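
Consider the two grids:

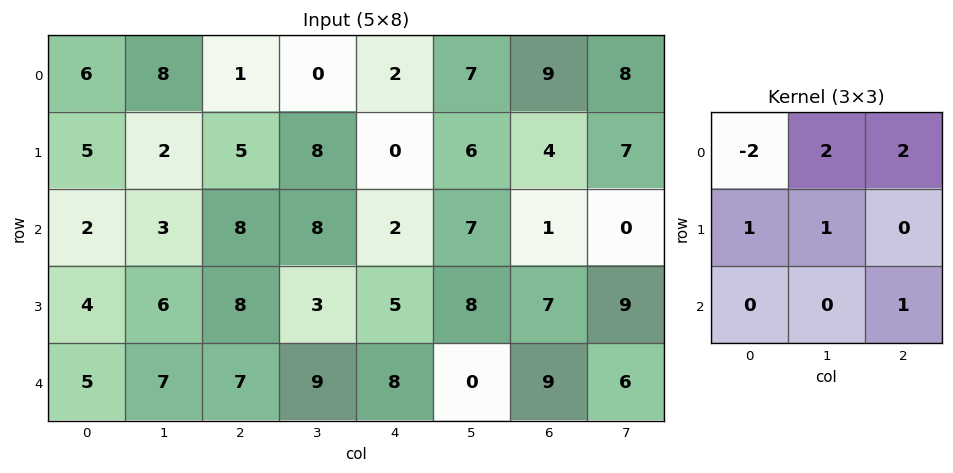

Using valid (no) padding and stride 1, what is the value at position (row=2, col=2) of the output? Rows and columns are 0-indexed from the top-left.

The receptive field on the input at this output position is [8 8 2 / 8 3 5 / 7 9 8]. Elementwise product with the kernel and sum: 8·-2 + 8·2 + 2·2 + 8·1 + 3·1 + 8·1.

23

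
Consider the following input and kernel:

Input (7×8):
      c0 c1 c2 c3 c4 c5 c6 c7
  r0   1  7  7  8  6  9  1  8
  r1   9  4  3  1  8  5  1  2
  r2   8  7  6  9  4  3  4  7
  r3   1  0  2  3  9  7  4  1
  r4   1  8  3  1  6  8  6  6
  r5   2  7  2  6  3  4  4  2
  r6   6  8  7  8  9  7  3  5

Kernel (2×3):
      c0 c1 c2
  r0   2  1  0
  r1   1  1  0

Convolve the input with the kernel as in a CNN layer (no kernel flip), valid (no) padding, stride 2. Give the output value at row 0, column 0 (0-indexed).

The receptive field on the input at this output position is [1 7 7 / 9 4 3]. Elementwise product with the kernel and sum: 1·2 + 7·1 + 9·1 + 4·1.

22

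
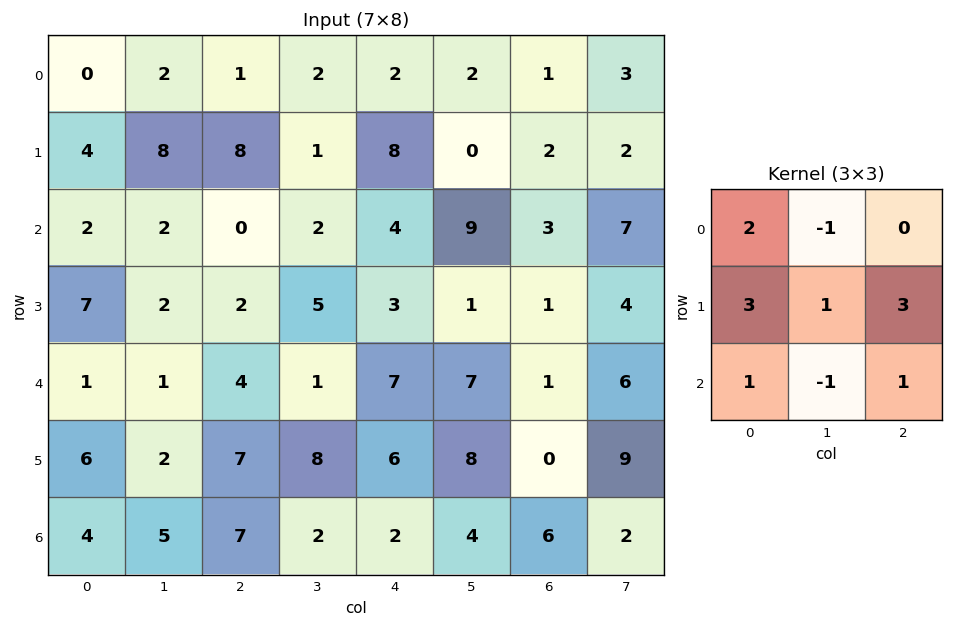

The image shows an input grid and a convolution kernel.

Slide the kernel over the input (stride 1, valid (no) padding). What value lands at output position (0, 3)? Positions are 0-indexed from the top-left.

20

The receptive field on the input at this output position is [2 2 2 / 1 8 0 / 2 4 9]. Elementwise product with the kernel and sum: 2·2 + 2·-1 + 1·3 + 8·1 + 0·3 + 2·1 + 4·-1 + 9·1.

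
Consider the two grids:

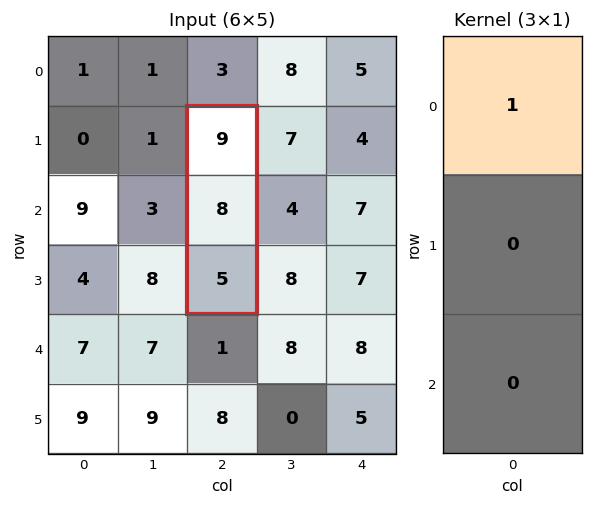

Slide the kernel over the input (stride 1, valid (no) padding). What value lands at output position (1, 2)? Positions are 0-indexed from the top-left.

The receptive field on the input at this output position is [9 / 8 / 5]. Elementwise product with the kernel and sum: 9·1.

9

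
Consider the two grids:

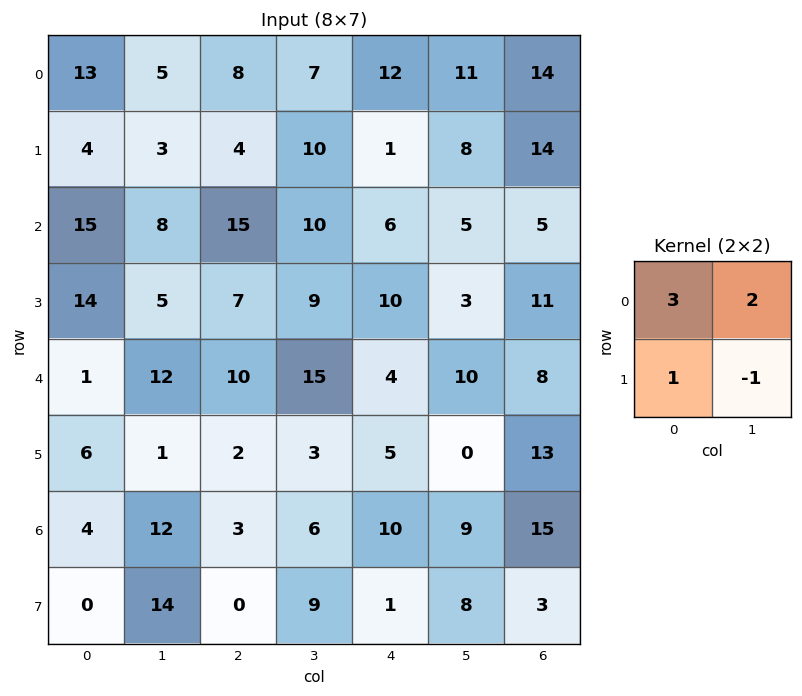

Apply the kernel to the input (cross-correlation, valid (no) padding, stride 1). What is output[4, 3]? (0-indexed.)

51

The receptive field on the input at this output position is [15 4 / 3 5]. Elementwise product with the kernel and sum: 15·3 + 4·2 + 3·1 + 5·-1.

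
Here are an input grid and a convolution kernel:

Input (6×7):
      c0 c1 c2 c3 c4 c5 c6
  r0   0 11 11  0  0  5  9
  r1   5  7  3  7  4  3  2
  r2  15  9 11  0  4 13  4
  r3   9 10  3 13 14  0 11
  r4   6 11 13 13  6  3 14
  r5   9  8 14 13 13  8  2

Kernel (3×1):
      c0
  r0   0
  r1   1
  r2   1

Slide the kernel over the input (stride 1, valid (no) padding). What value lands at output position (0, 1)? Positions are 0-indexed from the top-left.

16

The receptive field on the input at this output position is [11 / 7 / 9]. Elementwise product with the kernel and sum: 7·1 + 9·1.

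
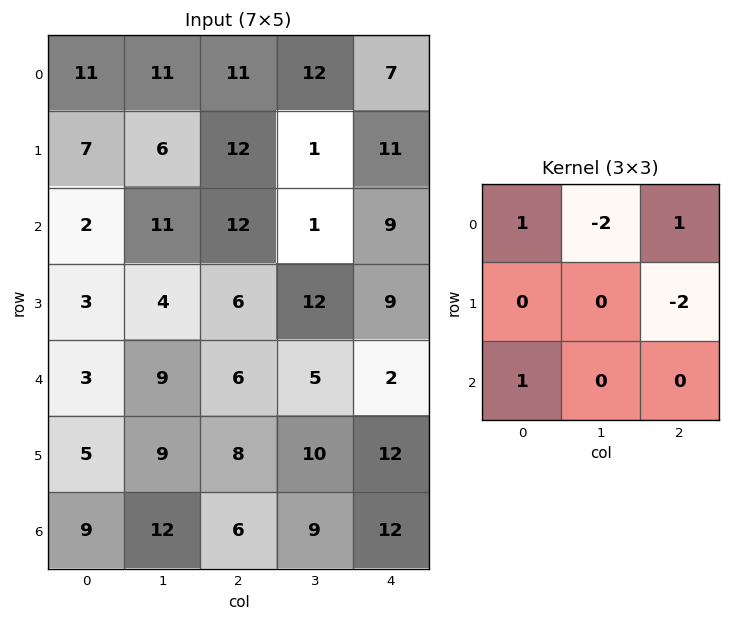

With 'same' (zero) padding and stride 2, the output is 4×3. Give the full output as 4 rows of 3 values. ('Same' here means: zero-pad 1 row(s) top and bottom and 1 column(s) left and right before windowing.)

Output[0,0]: The receptive field on the zero-padded input at this output position is [0 0 0 / 0 11 11 / 0 7 6]. Elementwise product with the kernel and sum: 0·1 + 0·-2 + 0·1 + 11·-2 + 0·1.

-22 -18 1
-30 -15 -9
-20 3 4
-25 -15 -14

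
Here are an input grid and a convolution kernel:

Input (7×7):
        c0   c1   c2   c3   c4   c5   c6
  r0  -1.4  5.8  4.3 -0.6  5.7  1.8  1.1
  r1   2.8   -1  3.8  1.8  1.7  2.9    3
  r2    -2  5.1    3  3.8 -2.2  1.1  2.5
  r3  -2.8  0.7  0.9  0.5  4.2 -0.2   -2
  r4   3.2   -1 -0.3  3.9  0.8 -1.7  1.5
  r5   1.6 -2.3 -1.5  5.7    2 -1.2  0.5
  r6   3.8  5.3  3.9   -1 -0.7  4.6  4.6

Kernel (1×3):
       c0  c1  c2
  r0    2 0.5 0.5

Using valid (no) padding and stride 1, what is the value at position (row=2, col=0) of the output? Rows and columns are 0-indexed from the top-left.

The receptive field on the input at this output position is [-2 5.1 3]. Elementwise product with the kernel and sum: -2·2 + 5.1·0.5 + 3·0.5.

0.05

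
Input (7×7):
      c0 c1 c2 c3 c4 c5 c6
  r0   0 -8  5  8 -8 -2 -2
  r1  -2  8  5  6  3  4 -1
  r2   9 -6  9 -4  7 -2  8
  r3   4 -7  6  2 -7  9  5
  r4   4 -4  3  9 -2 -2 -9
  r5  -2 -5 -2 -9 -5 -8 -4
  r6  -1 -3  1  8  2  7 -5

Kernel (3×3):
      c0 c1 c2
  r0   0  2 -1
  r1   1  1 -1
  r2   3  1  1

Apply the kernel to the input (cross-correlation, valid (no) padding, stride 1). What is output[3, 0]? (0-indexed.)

The receptive field on the input at this output position is [4 -7 6 / 4 -4 3 / -2 -5 -2]. Elementwise product with the kernel and sum: -7·2 + 6·-1 + 4·1 + -4·1 + 3·-1 + -2·3 + -5·1 + -2·1.

-36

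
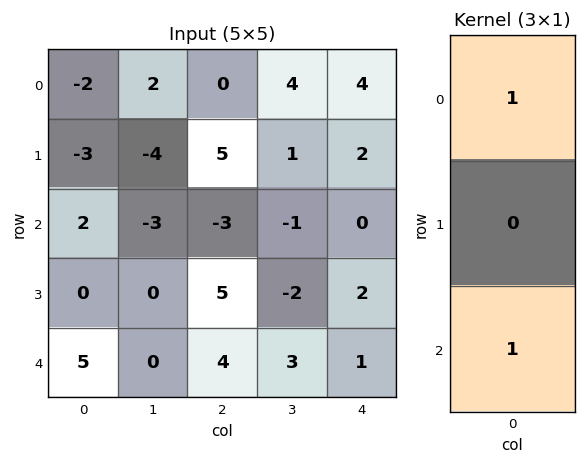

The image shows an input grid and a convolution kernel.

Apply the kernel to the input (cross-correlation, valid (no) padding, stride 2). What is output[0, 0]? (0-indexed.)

The receptive field on the input at this output position is [-2 / -3 / 2]. Elementwise product with the kernel and sum: -2·1 + 2·1.

0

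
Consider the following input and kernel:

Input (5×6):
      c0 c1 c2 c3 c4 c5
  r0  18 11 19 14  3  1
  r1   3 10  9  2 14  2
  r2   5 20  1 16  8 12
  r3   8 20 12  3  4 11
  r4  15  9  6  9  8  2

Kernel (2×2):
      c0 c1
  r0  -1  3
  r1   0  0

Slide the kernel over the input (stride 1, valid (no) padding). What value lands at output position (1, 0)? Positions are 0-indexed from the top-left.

27

The receptive field on the input at this output position is [3 10 / 5 20]. Elementwise product with the kernel and sum: 3·-1 + 10·3.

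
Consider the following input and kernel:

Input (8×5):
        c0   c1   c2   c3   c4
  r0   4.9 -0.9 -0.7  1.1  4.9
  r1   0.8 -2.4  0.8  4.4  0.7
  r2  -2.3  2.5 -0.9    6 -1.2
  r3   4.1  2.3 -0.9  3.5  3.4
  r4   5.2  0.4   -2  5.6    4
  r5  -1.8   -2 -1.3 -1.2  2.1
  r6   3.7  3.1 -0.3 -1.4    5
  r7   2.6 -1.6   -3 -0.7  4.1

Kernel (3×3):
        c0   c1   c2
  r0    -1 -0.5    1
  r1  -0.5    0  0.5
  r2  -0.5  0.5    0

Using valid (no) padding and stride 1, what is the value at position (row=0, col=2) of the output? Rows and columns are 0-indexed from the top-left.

8.45

The receptive field on the input at this output position is [-0.7 1.1 4.9 / 0.8 4.4 0.7 / -0.9 6 -1.2]. Elementwise product with the kernel and sum: -0.7·-1 + 1.1·-0.5 + 4.9·1 + 0.8·-0.5 + 0.7·0.5 + -0.9·-0.5 + 6·0.5.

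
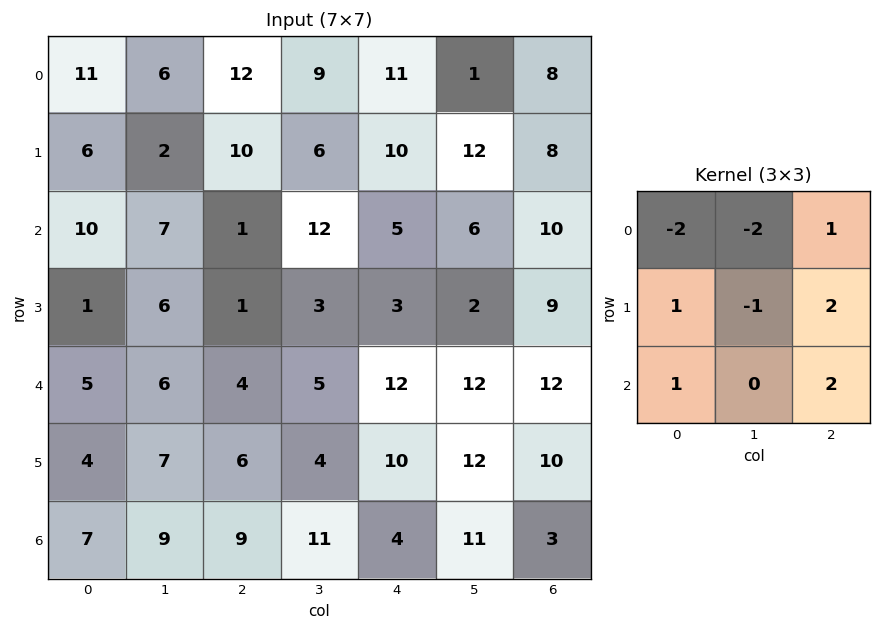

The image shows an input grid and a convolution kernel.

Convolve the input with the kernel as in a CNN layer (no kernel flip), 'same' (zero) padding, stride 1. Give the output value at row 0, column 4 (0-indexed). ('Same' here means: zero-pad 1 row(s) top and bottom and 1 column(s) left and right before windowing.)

The receptive field on the zero-padded input at this output position is [0 0 0 / 9 11 1 / 6 10 12]. Elementwise product with the kernel and sum: 0·-2 + 0·-2 + 0·1 + 9·1 + 11·-1 + 1·2 + 6·1 + 12·2.

30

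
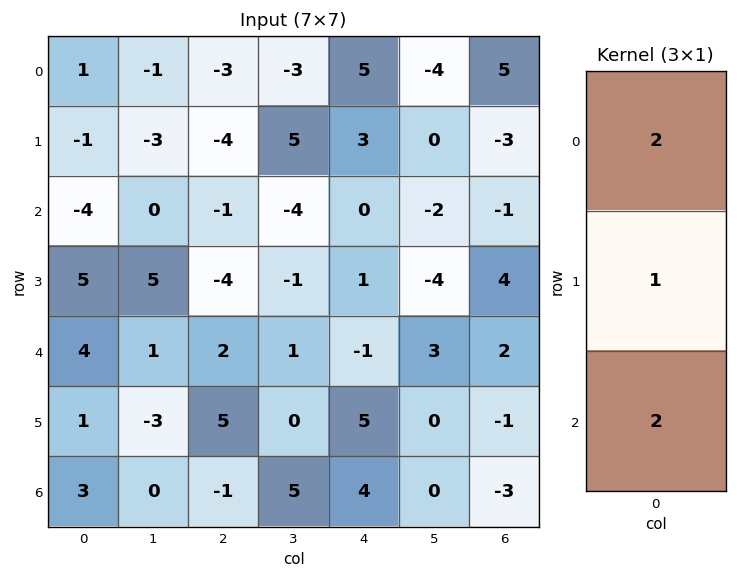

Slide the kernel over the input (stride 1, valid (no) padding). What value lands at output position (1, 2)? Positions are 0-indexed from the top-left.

-17

The receptive field on the input at this output position is [-4 / -1 / -4]. Elementwise product with the kernel and sum: -4·2 + -1·1 + -4·2.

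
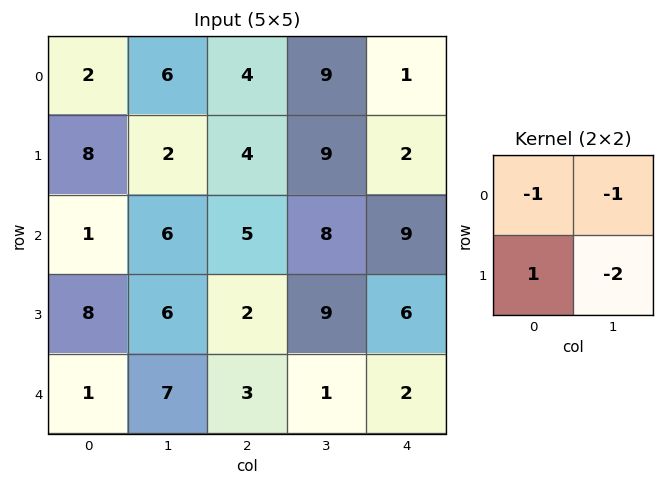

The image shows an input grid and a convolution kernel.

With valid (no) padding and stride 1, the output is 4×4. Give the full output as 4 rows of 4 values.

-4 -16 -27 -5
-21 -10 -24 -21
-11 -9 -29 -20
-27 -7 -10 -18

Output[0,0]: The receptive field on the input at this output position is [2 6 / 8 2]. Elementwise product with the kernel and sum: 2·-1 + 6·-1 + 8·1 + 2·-2.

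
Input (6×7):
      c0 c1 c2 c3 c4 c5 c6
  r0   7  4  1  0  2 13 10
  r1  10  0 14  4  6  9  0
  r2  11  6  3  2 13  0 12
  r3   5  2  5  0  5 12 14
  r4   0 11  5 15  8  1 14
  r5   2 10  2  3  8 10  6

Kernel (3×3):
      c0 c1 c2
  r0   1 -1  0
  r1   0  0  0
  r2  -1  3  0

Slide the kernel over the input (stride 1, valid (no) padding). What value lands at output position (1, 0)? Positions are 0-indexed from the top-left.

11

The receptive field on the input at this output position is [10 0 14 / 11 6 3 / 5 2 5]. Elementwise product with the kernel and sum: 10·1 + 0·-1 + 5·-1 + 2·3.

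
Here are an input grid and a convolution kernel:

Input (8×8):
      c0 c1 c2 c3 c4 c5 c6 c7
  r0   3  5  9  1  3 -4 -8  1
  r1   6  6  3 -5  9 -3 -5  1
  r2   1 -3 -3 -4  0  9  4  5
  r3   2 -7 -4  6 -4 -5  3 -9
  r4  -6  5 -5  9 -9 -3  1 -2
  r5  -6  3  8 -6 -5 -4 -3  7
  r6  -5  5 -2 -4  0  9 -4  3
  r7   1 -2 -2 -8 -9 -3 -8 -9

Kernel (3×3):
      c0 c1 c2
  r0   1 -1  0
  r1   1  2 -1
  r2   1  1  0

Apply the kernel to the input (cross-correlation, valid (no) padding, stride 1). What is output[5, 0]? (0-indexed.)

-3

The receptive field on the input at this output position is [-6 3 8 / -5 5 -2 / 1 -2 -2]. Elementwise product with the kernel and sum: -6·1 + 3·-1 + -5·1 + 5·2 + -2·-1 + 1·1 + -2·1.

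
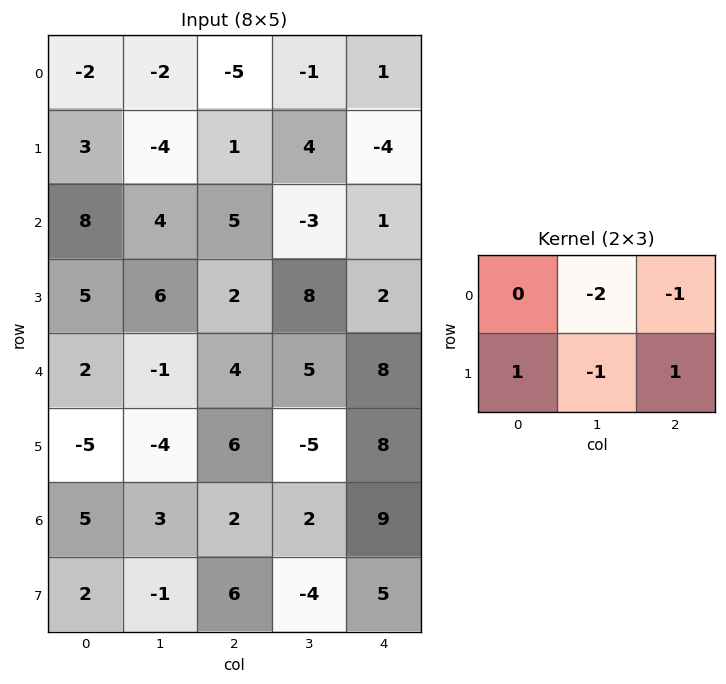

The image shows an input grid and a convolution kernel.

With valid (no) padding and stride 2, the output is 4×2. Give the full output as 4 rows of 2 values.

17 -6
-12 1
3 1
1 2

Output[0,0]: The receptive field on the input at this output position is [-2 -2 -5 / 3 -4 1]. Elementwise product with the kernel and sum: -2·-2 + -5·-1 + 3·1 + -4·-1 + 1·1.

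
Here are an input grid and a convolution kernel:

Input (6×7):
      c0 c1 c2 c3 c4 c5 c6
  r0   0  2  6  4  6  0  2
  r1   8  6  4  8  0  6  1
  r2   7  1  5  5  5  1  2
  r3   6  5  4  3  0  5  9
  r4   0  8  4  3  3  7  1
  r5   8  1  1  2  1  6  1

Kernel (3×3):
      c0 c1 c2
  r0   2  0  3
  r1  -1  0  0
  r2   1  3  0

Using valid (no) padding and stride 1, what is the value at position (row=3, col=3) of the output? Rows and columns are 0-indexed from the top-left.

The receptive field on the input at this output position is [3 0 5 / 3 3 7 / 2 1 6]. Elementwise product with the kernel and sum: 3·2 + 5·3 + 3·-1 + 2·1 + 1·3.

23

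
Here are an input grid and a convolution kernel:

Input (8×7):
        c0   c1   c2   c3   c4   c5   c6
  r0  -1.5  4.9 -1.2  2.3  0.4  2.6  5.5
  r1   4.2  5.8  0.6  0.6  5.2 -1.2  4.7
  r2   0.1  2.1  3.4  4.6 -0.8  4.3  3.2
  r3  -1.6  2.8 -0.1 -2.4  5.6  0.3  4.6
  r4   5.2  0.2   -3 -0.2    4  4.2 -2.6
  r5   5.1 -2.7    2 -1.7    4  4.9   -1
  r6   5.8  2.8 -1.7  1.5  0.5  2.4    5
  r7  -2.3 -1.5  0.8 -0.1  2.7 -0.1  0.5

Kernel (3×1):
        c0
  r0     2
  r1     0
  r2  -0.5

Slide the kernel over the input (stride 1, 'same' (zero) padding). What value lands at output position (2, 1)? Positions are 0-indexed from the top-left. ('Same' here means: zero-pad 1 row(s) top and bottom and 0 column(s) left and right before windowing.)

The receptive field on the zero-padded input at this output position is [5.8 / 2.1 / 2.8]. Elementwise product with the kernel and sum: 5.8·2 + 2.8·-0.5.

10.2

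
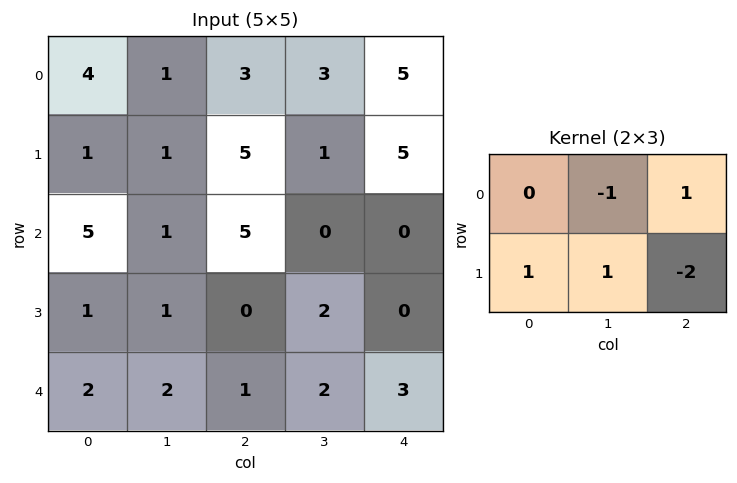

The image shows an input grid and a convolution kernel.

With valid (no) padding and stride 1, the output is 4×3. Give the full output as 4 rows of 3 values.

Output[0,0]: The receptive field on the input at this output position is [4 1 3 / 1 1 5]. Elementwise product with the kernel and sum: 1·-1 + 3·1 + 1·1 + 1·1 + 5·-2.

-6 4 -2
0 2 9
6 -8 2
1 1 -5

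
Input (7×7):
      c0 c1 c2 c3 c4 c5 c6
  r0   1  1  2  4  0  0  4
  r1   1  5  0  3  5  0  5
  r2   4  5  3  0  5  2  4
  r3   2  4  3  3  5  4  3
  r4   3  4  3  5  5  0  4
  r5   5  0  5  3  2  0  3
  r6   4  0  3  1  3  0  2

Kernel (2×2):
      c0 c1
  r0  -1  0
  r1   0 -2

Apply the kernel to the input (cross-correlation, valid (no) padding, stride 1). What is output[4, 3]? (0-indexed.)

-9

The receptive field on the input at this output position is [5 5 / 3 2]. Elementwise product with the kernel and sum: 5·-1 + 2·-2.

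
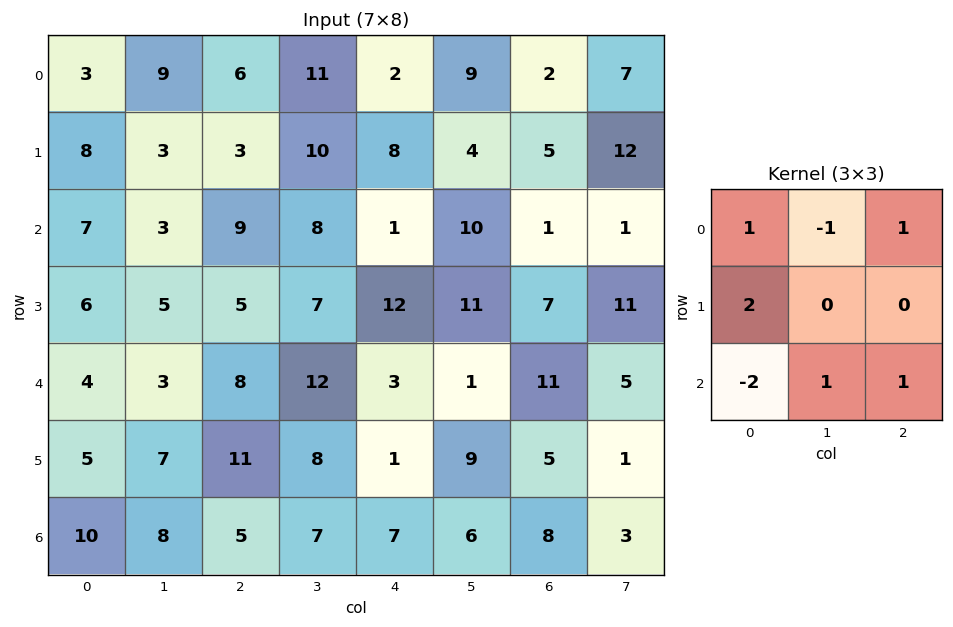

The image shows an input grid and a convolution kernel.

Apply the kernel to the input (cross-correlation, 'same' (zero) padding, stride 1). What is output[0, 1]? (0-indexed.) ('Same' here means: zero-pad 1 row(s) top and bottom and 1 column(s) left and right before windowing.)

The receptive field on the zero-padded input at this output position is [0 0 0 / 3 9 6 / 8 3 3]. Elementwise product with the kernel and sum: 0·1 + 0·-1 + 0·1 + 3·2 + 8·-2 + 3·1 + 3·1.

-4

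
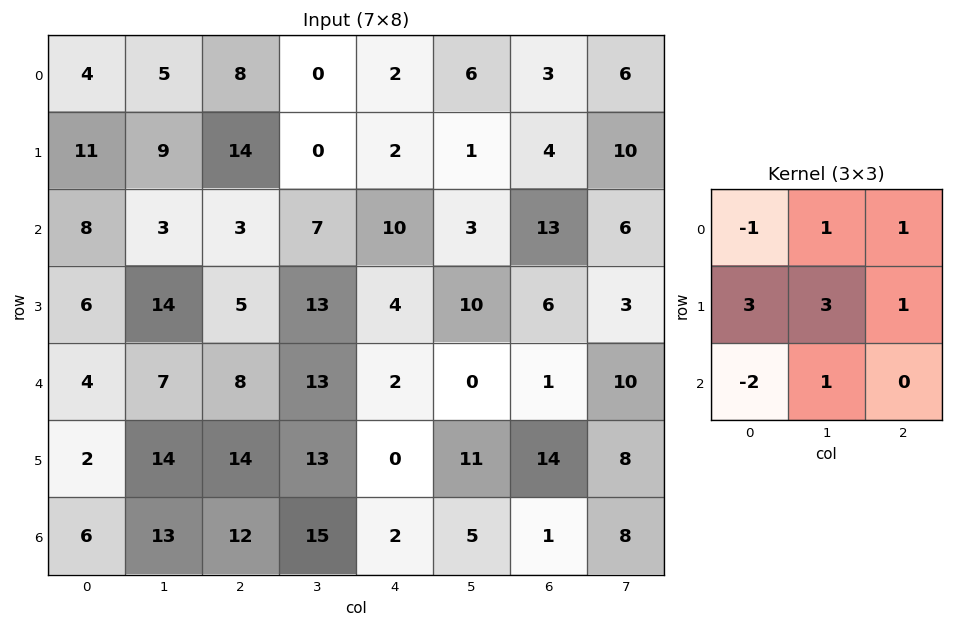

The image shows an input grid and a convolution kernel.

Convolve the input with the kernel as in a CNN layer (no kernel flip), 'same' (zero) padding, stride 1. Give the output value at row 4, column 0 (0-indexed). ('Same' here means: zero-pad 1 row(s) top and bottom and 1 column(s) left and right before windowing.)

41

The receptive field on the zero-padded input at this output position is [0 6 14 / 0 4 7 / 0 2 14]. Elementwise product with the kernel and sum: 0·-1 + 6·1 + 14·1 + 0·3 + 4·3 + 7·1 + 0·-2 + 2·1.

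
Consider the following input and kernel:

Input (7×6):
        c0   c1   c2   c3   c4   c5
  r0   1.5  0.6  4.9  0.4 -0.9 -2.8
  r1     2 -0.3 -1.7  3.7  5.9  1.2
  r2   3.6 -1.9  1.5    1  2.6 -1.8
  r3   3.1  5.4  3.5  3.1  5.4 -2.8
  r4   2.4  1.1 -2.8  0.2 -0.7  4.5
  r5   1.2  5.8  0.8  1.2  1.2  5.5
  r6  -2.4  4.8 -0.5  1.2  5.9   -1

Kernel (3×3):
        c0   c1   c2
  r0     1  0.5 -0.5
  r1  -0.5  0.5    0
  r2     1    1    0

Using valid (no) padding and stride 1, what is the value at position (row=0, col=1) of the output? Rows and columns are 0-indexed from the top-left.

The receptive field on the input at this output position is [0.6 4.9 0.4 / -0.3 -1.7 3.7 / -1.9 1.5 1]. Elementwise product with the kernel and sum: 0.6·1 + 4.9·0.5 + 0.4·-0.5 + -0.3·-0.5 + -1.7·0.5 + -1.9·1 + 1.5·1.

1.75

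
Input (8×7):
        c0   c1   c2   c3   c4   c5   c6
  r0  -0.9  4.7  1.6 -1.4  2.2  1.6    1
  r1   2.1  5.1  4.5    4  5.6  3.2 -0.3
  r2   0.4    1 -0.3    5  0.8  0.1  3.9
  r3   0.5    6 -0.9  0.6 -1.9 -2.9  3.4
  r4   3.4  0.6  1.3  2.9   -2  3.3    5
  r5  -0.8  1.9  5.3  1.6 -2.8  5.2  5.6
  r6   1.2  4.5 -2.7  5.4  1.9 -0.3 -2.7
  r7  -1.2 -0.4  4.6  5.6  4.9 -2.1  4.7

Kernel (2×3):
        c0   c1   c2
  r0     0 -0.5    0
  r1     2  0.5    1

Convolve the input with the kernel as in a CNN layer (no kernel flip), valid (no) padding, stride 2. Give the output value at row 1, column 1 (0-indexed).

The receptive field on the input at this output position is [-0.3 5 0.8 / -0.9 0.6 -1.9]. Elementwise product with the kernel and sum: 5·-0.5 + -0.9·2 + 0.6·0.5 + -1.9·1.

-5.9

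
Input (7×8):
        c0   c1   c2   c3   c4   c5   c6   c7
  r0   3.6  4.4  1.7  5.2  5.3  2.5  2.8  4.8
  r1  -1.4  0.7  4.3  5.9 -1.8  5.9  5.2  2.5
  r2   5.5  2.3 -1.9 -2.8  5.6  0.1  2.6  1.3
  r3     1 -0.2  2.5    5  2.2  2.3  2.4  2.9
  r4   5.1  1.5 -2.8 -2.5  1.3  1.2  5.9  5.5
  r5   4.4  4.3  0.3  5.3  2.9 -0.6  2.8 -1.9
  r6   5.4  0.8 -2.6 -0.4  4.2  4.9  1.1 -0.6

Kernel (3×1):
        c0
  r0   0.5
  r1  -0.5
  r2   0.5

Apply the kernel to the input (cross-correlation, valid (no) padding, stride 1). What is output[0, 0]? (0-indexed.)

The receptive field on the input at this output position is [3.6 / -1.4 / 5.5]. Elementwise product with the kernel and sum: 3.6·0.5 + -1.4·-0.5 + 5.5·0.5.

5.25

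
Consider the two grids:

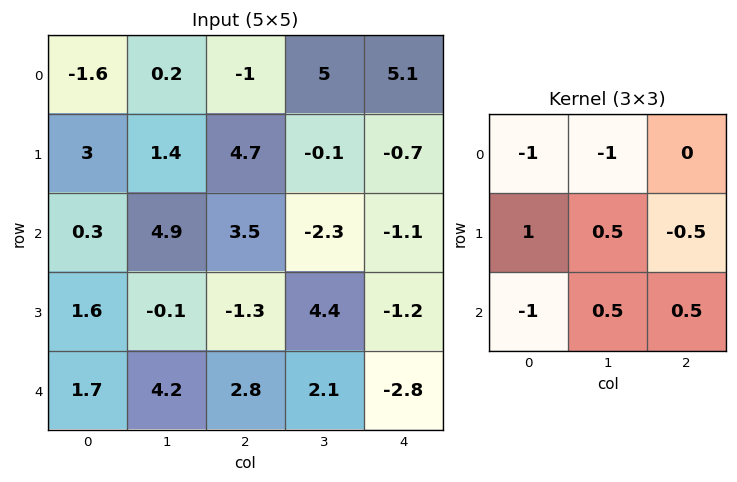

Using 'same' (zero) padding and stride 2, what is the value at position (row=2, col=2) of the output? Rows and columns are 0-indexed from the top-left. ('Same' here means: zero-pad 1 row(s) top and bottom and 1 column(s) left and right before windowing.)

-2.5

The receptive field on the zero-padded input at this output position is [4.4 -1.2 0 / 2.1 -2.8 0 / 0 0 0]. Elementwise product with the kernel and sum: 4.4·-1 + -1.2·-1 + 2.1·1 + -2.8·0.5 + 0·-0.5 + 0·-1 + 0·0.5 + 0·0.5.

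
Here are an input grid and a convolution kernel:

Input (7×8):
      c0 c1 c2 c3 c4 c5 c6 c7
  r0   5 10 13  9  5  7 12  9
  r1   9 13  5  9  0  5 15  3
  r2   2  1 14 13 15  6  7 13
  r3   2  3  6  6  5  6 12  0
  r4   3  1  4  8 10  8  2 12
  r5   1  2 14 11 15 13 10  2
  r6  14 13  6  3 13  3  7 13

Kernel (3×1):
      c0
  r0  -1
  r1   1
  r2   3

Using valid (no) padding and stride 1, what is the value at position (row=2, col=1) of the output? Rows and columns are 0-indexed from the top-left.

5

The receptive field on the input at this output position is [1 / 3 / 1]. Elementwise product with the kernel and sum: 1·-1 + 3·1 + 1·3.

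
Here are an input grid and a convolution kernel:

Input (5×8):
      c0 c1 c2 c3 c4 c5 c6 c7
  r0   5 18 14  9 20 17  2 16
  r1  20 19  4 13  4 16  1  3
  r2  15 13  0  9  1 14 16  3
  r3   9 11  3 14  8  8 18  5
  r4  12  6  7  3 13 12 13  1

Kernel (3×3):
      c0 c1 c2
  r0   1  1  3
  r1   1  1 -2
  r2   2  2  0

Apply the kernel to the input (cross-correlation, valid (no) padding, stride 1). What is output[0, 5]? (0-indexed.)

The receptive field on the input at this output position is [17 2 16 / 16 1 3 / 14 16 3]. Elementwise product with the kernel and sum: 17·1 + 2·1 + 16·3 + 16·1 + 1·1 + 3·-2 + 14·2 + 16·2.

138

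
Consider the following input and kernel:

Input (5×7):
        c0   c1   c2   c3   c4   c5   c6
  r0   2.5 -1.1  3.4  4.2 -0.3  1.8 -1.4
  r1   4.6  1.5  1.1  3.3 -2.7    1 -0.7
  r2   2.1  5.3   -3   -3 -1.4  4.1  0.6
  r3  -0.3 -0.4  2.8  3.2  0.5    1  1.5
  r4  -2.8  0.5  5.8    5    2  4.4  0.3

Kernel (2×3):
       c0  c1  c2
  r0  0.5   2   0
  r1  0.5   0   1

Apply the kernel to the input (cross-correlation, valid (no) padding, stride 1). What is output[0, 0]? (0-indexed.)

2.45

The receptive field on the input at this output position is [2.5 -1.1 3.4 / 4.6 1.5 1.1]. Elementwise product with the kernel and sum: 2.5·0.5 + -1.1·2 + 4.6·0.5 + 1.1·1.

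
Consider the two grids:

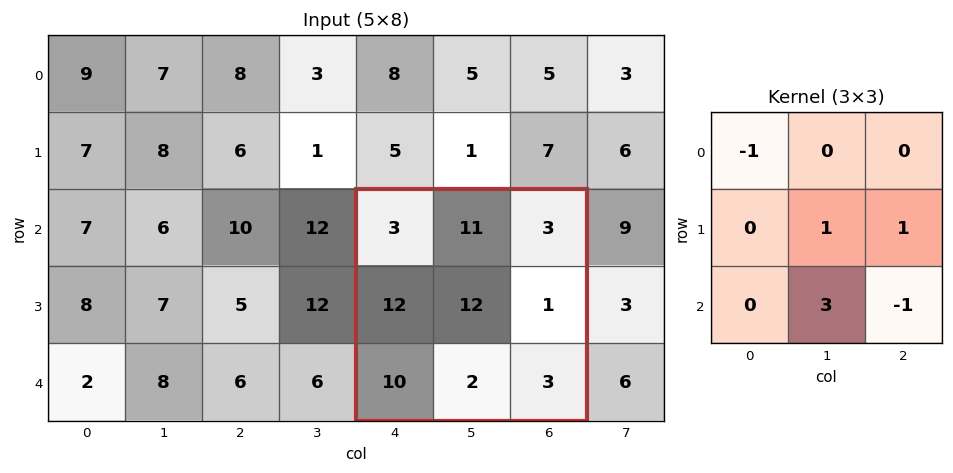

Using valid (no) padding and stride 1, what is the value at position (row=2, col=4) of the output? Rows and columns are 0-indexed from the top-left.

13

The receptive field on the input at this output position is [3 11 3 / 12 12 1 / 10 2 3]. Elementwise product with the kernel and sum: 3·-1 + 12·1 + 1·1 + 2·3 + 3·-1.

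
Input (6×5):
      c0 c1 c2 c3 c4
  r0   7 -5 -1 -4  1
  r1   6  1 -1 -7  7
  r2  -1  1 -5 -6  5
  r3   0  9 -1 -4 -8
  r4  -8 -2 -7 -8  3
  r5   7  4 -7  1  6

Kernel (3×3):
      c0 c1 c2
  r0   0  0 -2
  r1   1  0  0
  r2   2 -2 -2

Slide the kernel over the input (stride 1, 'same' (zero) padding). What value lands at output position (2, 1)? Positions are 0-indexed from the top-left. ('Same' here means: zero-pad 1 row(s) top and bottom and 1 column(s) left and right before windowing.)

The receptive field on the zero-padded input at this output position is [6 1 -1 / -1 1 -5 / 0 9 -1]. Elementwise product with the kernel and sum: -1·-2 + -1·1 + 0·2 + 9·-2 + -1·-2.

-15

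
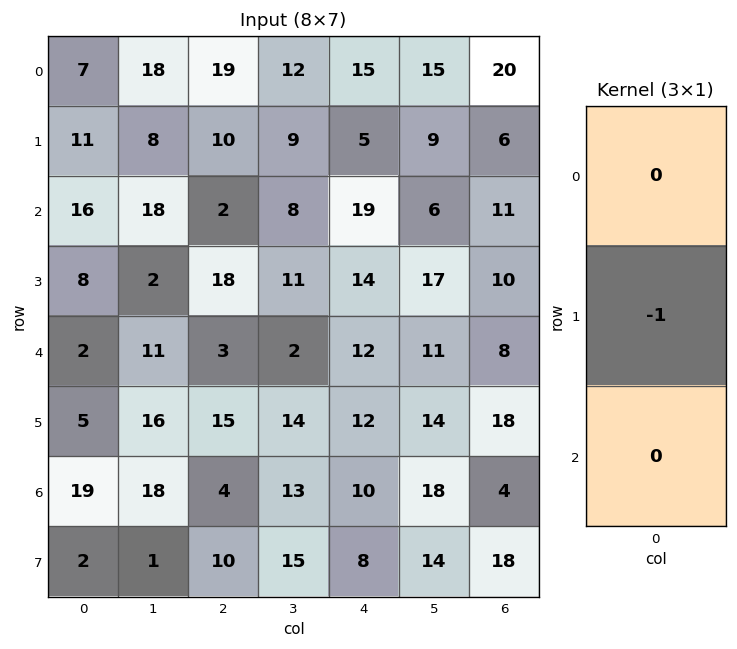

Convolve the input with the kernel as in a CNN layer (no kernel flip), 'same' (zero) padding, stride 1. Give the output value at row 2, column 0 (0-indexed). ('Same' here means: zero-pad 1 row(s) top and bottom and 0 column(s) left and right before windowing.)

The receptive field on the zero-padded input at this output position is [11 / 16 / 8]. Elementwise product with the kernel and sum: 16·-1.

-16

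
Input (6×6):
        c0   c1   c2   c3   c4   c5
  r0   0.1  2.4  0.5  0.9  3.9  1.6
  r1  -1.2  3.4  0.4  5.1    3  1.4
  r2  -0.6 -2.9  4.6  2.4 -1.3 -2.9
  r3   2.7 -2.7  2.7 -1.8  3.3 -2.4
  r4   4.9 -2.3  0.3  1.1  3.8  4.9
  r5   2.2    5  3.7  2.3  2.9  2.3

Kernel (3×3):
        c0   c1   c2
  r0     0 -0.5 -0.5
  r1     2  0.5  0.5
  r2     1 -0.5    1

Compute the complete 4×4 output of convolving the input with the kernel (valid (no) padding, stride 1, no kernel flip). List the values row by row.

Output[0,0]: The receptive field on the input at this output position is [0.1 2.4 0.5 / -1.2 3.4 0.4 / -0.6 -2.9 4.6]. Elementwise product with the kernel and sum: 2.4·-0.5 + 0.5·-0.5 + -1.2·2 + 3.4·0.5 + 0.4·0.5 + -0.6·1 + -2.9·-0.5 + 4.6·1.
Output[0,1]: The receptive field on the input at this output position is [2.4 0.5 0.9 / 3.4 0.4 5.1 / -2.9 4.6 2.4]. Elementwise product with the kernel and sum: 0.5·-0.5 + 0.9·-0.5 + 3.4·2 + 0.4·0.5 + 5.1·0.5 + -2.9·1 + 4.6·-0.5 + 2.4·1.

3.5 6.05 4.55 9.8
4.5 -10.9 12.6 -5.35
10.9 -9.8 9.15 3.05
12.2 1.1 7.75 9.25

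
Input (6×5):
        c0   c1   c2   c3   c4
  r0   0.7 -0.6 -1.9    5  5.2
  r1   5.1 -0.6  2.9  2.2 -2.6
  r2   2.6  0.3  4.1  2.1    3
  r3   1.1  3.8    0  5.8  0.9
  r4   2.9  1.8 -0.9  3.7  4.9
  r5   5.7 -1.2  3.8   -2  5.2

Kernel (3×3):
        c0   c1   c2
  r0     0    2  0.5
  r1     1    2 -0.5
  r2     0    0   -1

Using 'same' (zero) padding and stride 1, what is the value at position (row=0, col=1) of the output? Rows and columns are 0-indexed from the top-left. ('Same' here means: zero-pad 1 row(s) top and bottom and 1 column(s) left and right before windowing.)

-2.45

The receptive field on the zero-padded input at this output position is [0 0 0 / 0.7 -0.6 -1.9 / 5.1 -0.6 2.9]. Elementwise product with the kernel and sum: 0·2 + 0·0.5 + 0.7·1 + -0.6·2 + -1.9·-0.5 + 2.9·-1.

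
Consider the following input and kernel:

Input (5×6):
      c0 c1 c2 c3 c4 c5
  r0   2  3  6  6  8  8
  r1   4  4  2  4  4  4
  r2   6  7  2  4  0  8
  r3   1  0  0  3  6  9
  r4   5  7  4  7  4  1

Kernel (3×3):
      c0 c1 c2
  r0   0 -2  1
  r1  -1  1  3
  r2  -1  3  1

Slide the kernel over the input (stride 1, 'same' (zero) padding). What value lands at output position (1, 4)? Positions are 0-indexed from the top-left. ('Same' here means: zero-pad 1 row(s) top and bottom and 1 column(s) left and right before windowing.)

8

The receptive field on the zero-padded input at this output position is [6 8 8 / 4 4 4 / 4 0 8]. Elementwise product with the kernel and sum: 8·-2 + 8·1 + 4·-1 + 4·1 + 4·3 + 4·-1 + 0·3 + 8·1.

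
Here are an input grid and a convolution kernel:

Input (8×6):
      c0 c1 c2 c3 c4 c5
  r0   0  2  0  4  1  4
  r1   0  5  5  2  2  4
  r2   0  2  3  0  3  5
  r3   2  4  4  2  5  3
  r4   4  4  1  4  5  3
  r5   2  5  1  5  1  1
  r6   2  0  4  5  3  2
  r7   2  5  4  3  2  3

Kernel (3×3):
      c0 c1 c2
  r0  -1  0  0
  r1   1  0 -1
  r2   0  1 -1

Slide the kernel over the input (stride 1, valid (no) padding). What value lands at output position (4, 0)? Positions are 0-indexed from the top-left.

The receptive field on the input at this output position is [4 4 1 / 2 5 1 / 2 0 4]. Elementwise product with the kernel and sum: 4·-1 + 2·1 + 1·-1 + 0·1 + 4·-1.

-7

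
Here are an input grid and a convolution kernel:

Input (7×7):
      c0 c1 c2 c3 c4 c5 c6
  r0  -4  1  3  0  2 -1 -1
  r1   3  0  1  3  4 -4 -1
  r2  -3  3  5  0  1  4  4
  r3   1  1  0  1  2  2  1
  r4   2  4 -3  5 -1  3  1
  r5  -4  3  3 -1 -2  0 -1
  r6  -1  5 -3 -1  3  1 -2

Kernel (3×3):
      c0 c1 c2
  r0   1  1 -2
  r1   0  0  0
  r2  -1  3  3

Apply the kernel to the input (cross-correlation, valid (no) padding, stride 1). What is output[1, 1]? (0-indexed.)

-3

The receptive field on the input at this output position is [0 1 3 / 3 5 0 / 1 0 1]. Elementwise product with the kernel and sum: 0·1 + 1·1 + 3·-2 + 1·-1 + 0·3 + 1·3.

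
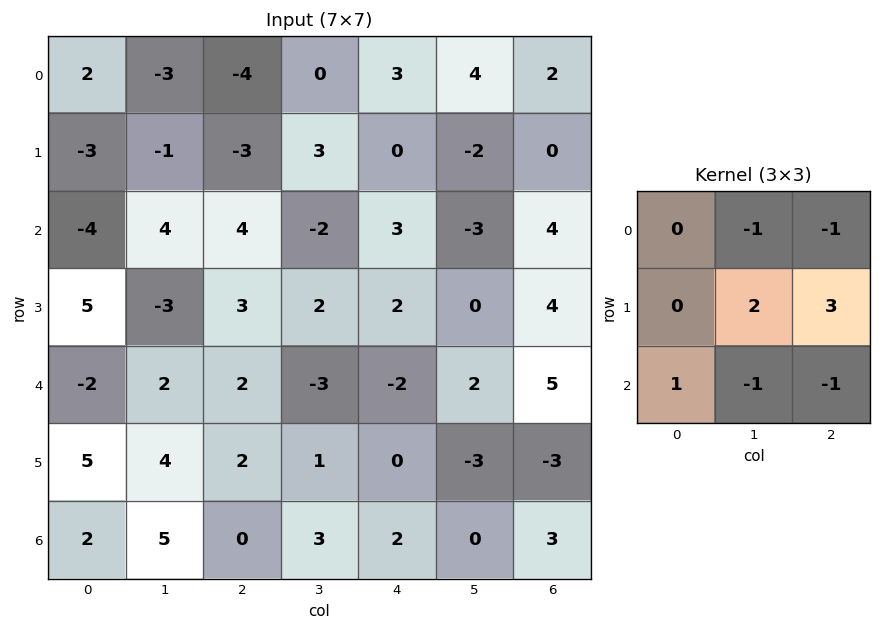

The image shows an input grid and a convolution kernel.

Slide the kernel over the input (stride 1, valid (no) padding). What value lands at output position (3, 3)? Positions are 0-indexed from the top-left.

4

The receptive field on the input at this output position is [2 2 0 / -3 -2 2 / 1 0 -3]. Elementwise product with the kernel and sum: 2·-1 + 0·-1 + -2·2 + 2·3 + 1·1 + 0·-1 + -3·-1.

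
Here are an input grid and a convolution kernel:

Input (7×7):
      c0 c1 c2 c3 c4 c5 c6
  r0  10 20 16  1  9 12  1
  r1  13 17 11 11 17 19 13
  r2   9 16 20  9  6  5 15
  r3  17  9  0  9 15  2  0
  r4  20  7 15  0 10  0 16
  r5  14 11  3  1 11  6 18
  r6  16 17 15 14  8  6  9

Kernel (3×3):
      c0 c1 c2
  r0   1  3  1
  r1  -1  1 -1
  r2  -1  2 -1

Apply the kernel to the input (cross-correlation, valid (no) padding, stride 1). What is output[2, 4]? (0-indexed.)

-3

The receptive field on the input at this output position is [6 5 15 / 15 2 0 / 10 0 16]. Elementwise product with the kernel and sum: 6·1 + 5·3 + 15·1 + 15·-1 + 2·1 + 0·-1 + 10·-1 + 0·2 + 16·-1.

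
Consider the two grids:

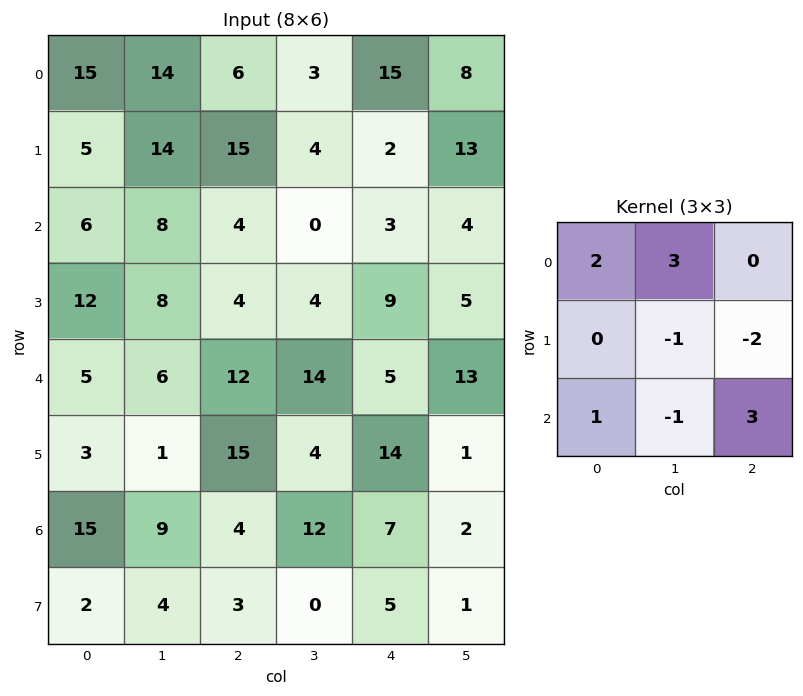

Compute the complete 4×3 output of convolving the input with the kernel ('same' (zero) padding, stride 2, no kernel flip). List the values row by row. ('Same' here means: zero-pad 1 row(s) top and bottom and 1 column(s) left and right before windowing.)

Output[0,0]: The receptive field on the zero-padded input at this output position is [0 0 0 / 0 15 14 / 0 5 14]. Elementwise product with the kernel and sum: 0·2 + 0·3 + 15·-1 + 14·-2 + 0·1 + 5·-1 + 14·3.

-6 -1 10
5 85 13
19 -14 -3
-14 20 37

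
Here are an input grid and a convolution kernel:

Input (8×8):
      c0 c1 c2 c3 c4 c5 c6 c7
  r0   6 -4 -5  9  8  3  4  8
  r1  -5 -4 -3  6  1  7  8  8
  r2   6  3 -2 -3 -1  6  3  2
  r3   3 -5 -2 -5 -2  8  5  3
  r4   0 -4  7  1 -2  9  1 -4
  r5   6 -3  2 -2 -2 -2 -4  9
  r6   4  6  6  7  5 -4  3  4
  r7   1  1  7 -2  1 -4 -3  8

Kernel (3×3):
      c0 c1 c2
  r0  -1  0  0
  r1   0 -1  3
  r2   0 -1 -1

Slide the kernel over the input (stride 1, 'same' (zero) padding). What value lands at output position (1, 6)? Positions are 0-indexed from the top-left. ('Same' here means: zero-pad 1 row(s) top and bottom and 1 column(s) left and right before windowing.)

8

The receptive field on the zero-padded input at this output position is [3 4 8 / 7 8 8 / 6 3 2]. Elementwise product with the kernel and sum: 3·-1 + 8·-1 + 8·3 + 3·-1 + 2·-1.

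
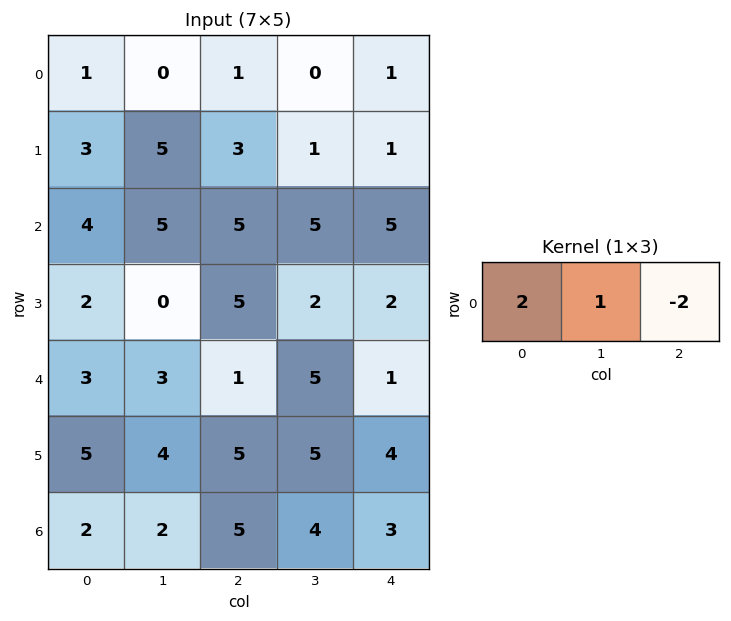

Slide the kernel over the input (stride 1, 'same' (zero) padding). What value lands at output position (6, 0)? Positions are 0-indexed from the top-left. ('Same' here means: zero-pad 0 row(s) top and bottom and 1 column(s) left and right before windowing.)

The receptive field on the zero-padded input at this output position is [0 2 2]. Elementwise product with the kernel and sum: 0·2 + 2·1 + 2·-2.

-2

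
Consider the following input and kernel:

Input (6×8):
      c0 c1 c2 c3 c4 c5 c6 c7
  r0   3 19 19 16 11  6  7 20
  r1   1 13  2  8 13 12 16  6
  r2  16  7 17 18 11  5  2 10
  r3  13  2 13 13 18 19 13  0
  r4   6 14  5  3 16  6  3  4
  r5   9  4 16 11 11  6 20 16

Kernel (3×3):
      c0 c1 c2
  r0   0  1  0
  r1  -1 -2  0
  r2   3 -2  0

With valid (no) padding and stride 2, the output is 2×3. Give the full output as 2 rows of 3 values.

26 13 -8
-20 -12 -15

Output[0,0]: The receptive field on the input at this output position is [3 19 19 / 1 13 2 / 16 7 17]. Elementwise product with the kernel and sum: 19·1 + 1·-1 + 13·-2 + 16·3 + 7·-2.
Output[0,1]: The receptive field on the input at this output position is [19 16 11 / 2 8 13 / 17 18 11]. Elementwise product with the kernel and sum: 16·1 + 2·-1 + 8·-2 + 17·3 + 18·-2.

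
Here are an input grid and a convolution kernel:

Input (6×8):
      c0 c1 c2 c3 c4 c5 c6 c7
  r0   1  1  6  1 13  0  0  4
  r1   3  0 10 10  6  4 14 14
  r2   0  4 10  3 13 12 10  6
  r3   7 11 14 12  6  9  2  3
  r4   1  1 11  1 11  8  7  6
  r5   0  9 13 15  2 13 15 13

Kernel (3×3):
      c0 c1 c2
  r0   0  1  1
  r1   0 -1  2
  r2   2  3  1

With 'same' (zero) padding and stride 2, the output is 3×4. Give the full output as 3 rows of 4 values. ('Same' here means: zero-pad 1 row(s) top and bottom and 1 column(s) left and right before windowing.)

Output[0,0]: The receptive field on the zero-padded input at this output position is [0 0 0 / 0 1 1 / 0 3 0]. Elementwise product with the kernel and sum: 0·1 + 0·1 + 1·-1 + 1·2 + 0·2 + 3·3 + 0·1.
Output[0,1]: The receptive field on the zero-padded input at this output position is [0 0 0 / 1 6 1 / 0 10 10]. Elementwise product with the kernel and sum: 0·1 + 0·1 + 6·-1 + 1·2 + 0·2 + 10·3 + 10·1.

10 36 29 72
43 92 72 57
28 89 69 94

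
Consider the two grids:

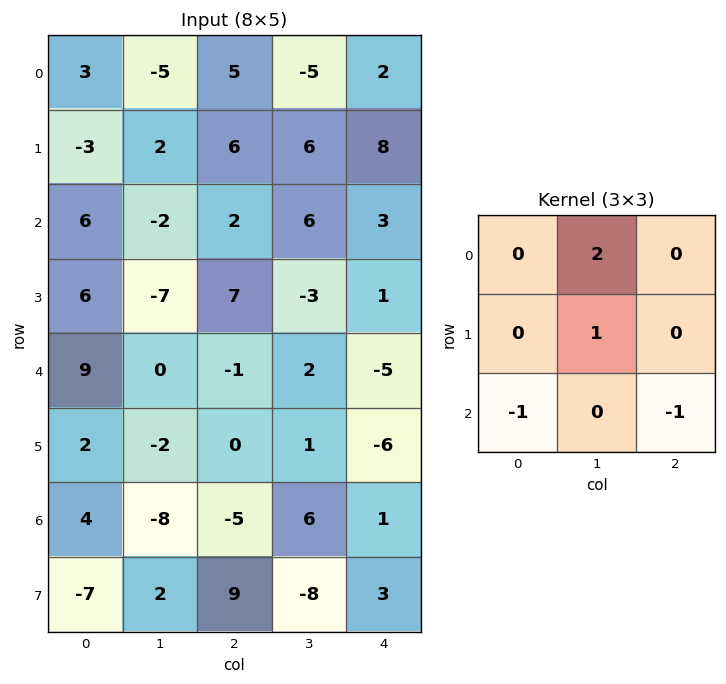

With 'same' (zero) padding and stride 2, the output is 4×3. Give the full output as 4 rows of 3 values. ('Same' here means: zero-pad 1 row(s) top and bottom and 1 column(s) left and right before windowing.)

Output[0,0]: The receptive field on the zero-padded input at this output position is [0 0 0 / 0 3 -5 / 0 -3 2]. Elementwise product with the kernel and sum: 0·2 + 3·1 + 0·-1 + 2·-1.

1 -3 -4
7 24 22
23 14 -4
6 1 -3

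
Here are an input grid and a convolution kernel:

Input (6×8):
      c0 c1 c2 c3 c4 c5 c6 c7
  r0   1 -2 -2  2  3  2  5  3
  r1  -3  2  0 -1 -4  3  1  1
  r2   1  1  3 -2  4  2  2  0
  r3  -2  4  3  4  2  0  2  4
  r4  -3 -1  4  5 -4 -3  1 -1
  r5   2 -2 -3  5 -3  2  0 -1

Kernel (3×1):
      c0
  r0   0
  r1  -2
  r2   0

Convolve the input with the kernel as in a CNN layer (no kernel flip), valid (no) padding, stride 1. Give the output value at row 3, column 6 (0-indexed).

-2

The receptive field on the input at this output position is [2 / 1 / 0]. Elementwise product with the kernel and sum: 1·-2.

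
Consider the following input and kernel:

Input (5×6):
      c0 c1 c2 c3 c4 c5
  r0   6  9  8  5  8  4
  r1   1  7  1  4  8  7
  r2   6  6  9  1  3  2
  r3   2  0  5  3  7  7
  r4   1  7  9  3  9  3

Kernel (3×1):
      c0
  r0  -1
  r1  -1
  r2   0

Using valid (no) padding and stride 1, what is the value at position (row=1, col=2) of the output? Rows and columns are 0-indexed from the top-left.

The receptive field on the input at this output position is [1 / 9 / 5]. Elementwise product with the kernel and sum: 1·-1 + 9·-1.

-10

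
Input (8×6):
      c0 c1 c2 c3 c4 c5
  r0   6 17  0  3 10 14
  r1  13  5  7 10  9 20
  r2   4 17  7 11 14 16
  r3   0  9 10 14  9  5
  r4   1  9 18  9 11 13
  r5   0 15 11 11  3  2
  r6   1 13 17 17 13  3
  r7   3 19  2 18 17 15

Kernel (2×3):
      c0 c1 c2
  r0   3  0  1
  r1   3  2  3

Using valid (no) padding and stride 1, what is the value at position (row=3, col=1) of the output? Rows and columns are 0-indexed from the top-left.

131

The receptive field on the input at this output position is [9 10 14 / 9 18 9]. Elementwise product with the kernel and sum: 9·3 + 14·1 + 9·3 + 18·2 + 9·3.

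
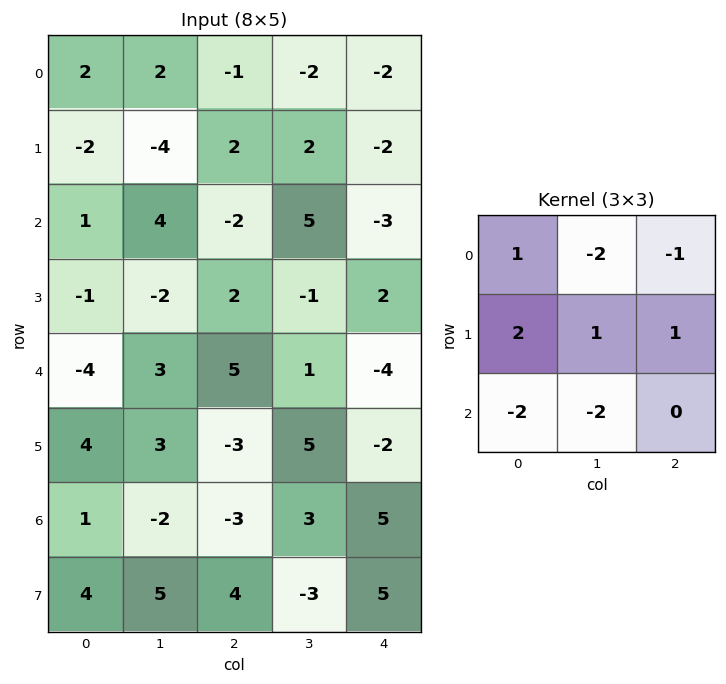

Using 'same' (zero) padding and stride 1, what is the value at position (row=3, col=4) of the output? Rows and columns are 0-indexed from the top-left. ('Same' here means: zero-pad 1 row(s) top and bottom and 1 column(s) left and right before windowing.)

17

The receptive field on the zero-padded input at this output position is [5 -3 0 / -1 2 0 / 1 -4 0]. Elementwise product with the kernel and sum: 5·1 + -3·-2 + 0·-1 + -1·2 + 2·1 + 0·1 + 1·-2 + -4·-2.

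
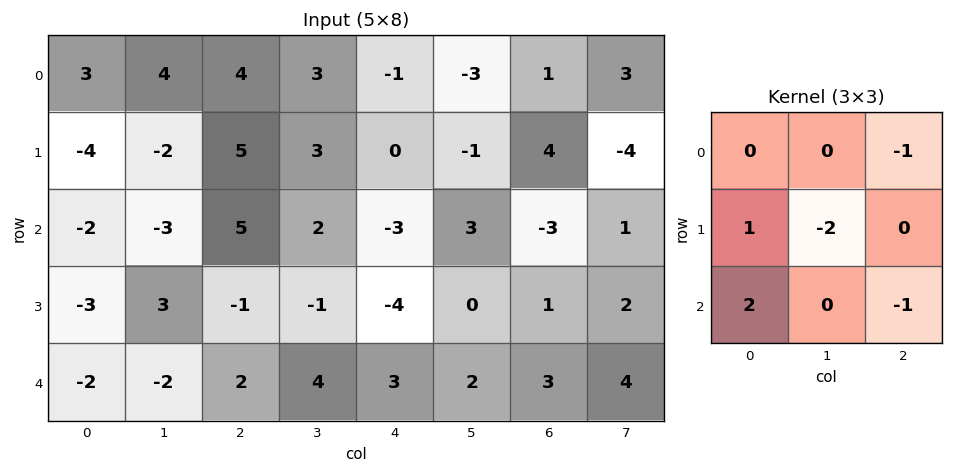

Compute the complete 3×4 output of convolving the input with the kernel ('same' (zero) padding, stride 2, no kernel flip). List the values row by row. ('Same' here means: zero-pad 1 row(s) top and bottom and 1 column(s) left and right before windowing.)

-4 -11 12 -3
3 -9 7 11
1 -5 -2 -6

Output[0,0]: The receptive field on the zero-padded input at this output position is [0 0 0 / 0 3 4 / 0 -4 -2]. Elementwise product with the kernel and sum: 0·-1 + 0·1 + 3·-2 + 0·2 + -2·-1.
Output[0,1]: The receptive field on the zero-padded input at this output position is [0 0 0 / 4 4 3 / -2 5 3]. Elementwise product with the kernel and sum: 0·-1 + 4·1 + 4·-2 + -2·2 + 3·-1.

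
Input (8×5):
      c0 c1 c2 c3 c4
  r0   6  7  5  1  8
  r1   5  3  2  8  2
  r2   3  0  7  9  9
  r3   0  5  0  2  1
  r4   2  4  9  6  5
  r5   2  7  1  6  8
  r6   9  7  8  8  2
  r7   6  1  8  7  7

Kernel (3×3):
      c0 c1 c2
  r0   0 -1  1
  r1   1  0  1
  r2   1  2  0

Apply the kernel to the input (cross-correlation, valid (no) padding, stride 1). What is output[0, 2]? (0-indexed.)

The receptive field on the input at this output position is [5 1 8 / 2 8 2 / 7 9 9]. Elementwise product with the kernel and sum: 1·-1 + 8·1 + 2·1 + 2·1 + 7·1 + 9·2.

36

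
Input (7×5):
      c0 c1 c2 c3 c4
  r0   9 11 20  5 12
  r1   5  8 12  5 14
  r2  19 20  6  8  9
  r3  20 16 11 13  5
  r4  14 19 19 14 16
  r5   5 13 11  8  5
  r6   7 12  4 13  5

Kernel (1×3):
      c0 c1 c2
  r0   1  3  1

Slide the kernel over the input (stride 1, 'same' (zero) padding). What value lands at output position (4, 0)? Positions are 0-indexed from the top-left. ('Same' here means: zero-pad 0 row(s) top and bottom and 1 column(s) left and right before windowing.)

The receptive field on the zero-padded input at this output position is [0 14 19]. Elementwise product with the kernel and sum: 0·1 + 14·3 + 19·1.

61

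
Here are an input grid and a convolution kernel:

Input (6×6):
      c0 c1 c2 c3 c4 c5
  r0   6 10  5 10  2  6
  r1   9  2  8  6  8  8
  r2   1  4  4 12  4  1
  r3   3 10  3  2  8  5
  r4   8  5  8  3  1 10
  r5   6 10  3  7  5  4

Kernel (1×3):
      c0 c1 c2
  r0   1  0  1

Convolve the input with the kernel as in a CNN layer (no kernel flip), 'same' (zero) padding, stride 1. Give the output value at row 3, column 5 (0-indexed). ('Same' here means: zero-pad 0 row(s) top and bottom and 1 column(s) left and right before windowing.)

The receptive field on the zero-padded input at this output position is [8 5 0]. Elementwise product with the kernel and sum: 8·1 + 0·1.

8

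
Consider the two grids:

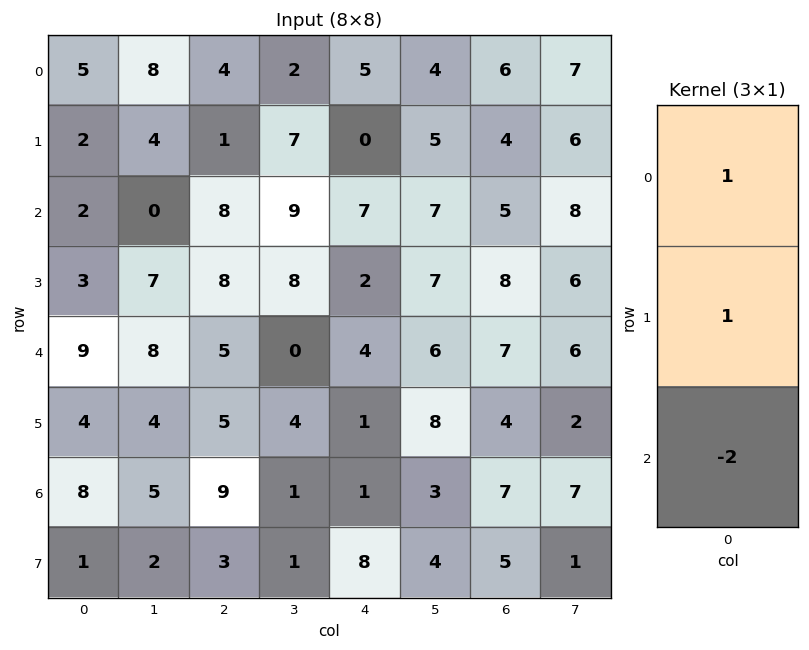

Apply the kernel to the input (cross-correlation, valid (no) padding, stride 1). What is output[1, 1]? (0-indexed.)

-10

The receptive field on the input at this output position is [4 / 0 / 7]. Elementwise product with the kernel and sum: 4·1 + 0·1 + 7·-2.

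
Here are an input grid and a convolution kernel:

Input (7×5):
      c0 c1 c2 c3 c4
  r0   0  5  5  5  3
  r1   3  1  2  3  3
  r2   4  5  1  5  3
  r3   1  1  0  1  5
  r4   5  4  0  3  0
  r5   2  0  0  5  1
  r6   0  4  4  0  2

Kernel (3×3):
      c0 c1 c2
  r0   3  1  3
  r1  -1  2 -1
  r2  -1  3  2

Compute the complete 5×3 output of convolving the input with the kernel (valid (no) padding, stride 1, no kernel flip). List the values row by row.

30 43 50
23 7 37
28 31 23
5 9 39
37 24 12

Output[0,0]: The receptive field on the input at this output position is [0 5 5 / 3 1 2 / 4 5 1]. Elementwise product with the kernel and sum: 0·3 + 5·1 + 5·3 + 3·-1 + 1·2 + 2·-1 + 4·-1 + 5·3 + 1·2.
Output[0,1]: The receptive field on the input at this output position is [5 5 5 / 1 2 3 / 5 1 5]. Elementwise product with the kernel and sum: 5·3 + 5·1 + 5·3 + 1·-1 + 2·2 + 3·-1 + 5·-1 + 1·3 + 5·2.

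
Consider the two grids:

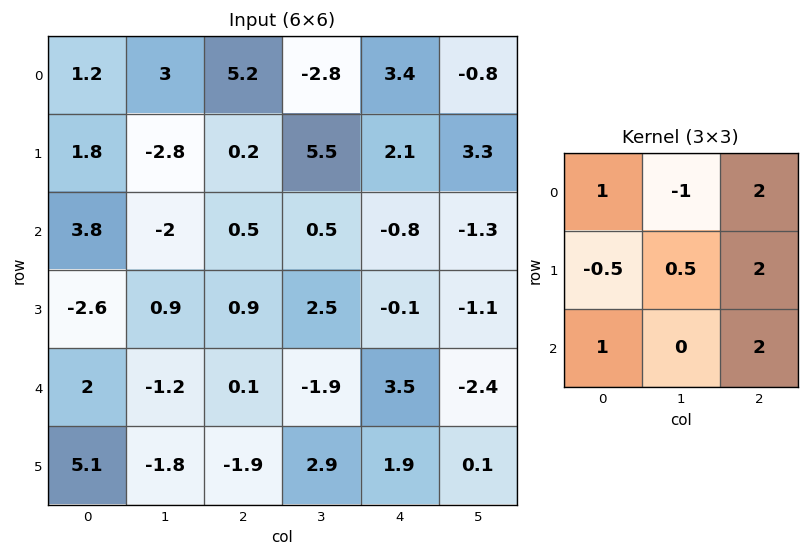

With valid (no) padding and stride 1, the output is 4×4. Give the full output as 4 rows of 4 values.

11.5 3.7 20.55 -5
2.3 16.15 -2 7.05
12.55 -1.5 6.1 -11.5
-1.8 5.85 6.1 1.4

Output[0,0]: The receptive field on the input at this output position is [1.2 3 5.2 / 1.8 -2.8 0.2 / 3.8 -2 0.5]. Elementwise product with the kernel and sum: 1.2·1 + 3·-1 + 5.2·2 + 1.8·-0.5 + -2.8·0.5 + 0.2·2 + 3.8·1 + 0.5·2.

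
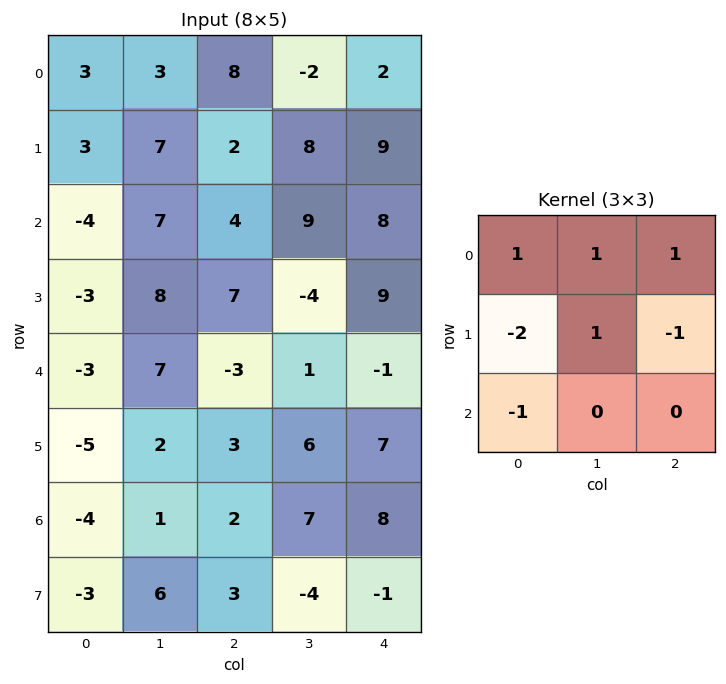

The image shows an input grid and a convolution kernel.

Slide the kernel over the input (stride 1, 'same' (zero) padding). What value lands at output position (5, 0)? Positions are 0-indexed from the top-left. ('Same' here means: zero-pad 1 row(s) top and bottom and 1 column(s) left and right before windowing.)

The receptive field on the zero-padded input at this output position is [0 -3 7 / 0 -5 2 / 0 -4 1]. Elementwise product with the kernel and sum: 0·1 + -3·1 + 7·1 + 0·-2 + -5·1 + 2·-1 + 0·-1.

-3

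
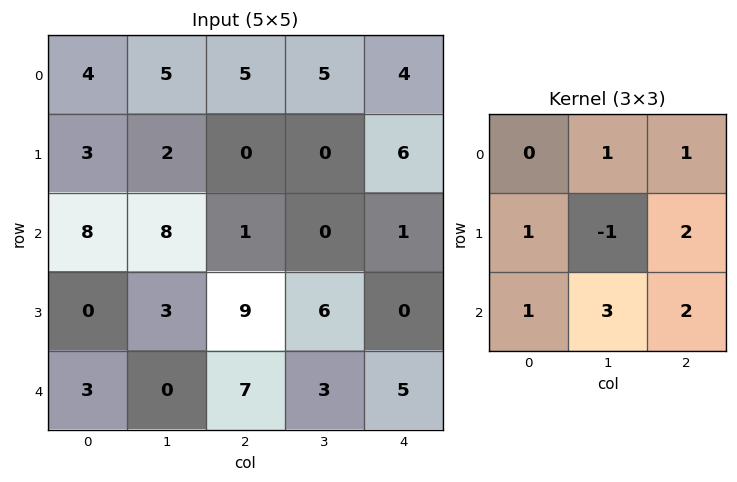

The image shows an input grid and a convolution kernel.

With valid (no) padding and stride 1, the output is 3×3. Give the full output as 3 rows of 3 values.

Output[0,0]: The receptive field on the input at this output position is [4 5 5 / 3 2 0 / 8 8 1]. Elementwise product with the kernel and sum: 5·1 + 5·1 + 3·1 + 2·-1 + 0·2 + 8·1 + 8·3 + 1·2.
Output[0,1]: The receptive field on the input at this output position is [5 5 5 / 2 0 0 / 8 1 0]. Elementwise product with the kernel and sum: 5·1 + 5·1 + 2·1 + 0·-1 + 0·2 + 8·1 + 1·3 + 0·2.

45 23 24
31 49 36
41 34 30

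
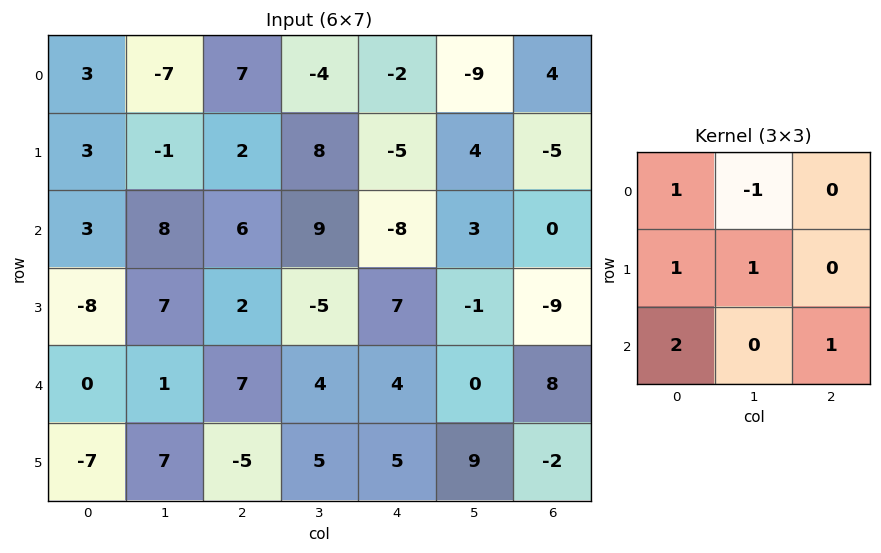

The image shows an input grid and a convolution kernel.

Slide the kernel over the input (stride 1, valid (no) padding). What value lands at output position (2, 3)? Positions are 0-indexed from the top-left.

27

The receptive field on the input at this output position is [9 -8 3 / -5 7 -1 / 4 4 0]. Elementwise product with the kernel and sum: 9·1 + -8·-1 + -5·1 + 7·1 + 4·2 + 0·1.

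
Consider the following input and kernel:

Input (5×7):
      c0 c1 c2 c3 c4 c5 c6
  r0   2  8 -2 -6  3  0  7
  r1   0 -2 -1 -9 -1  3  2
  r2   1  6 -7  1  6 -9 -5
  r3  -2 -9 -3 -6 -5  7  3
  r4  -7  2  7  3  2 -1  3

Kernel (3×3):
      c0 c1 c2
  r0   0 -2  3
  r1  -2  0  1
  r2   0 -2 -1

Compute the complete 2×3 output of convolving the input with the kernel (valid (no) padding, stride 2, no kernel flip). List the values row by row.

-28 14 48
-43 9 15

Output[0,0]: The receptive field on the input at this output position is [2 8 -2 / 0 -2 -1 / 1 6 -7]. Elementwise product with the kernel and sum: 8·-2 + -2·3 + 0·-2 + -1·1 + 6·-2 + -7·-1.
Output[0,1]: The receptive field on the input at this output position is [-2 -6 3 / -1 -9 -1 / -7 1 6]. Elementwise product with the kernel and sum: -6·-2 + 3·3 + -1·-2 + -1·1 + 1·-2 + 6·-1.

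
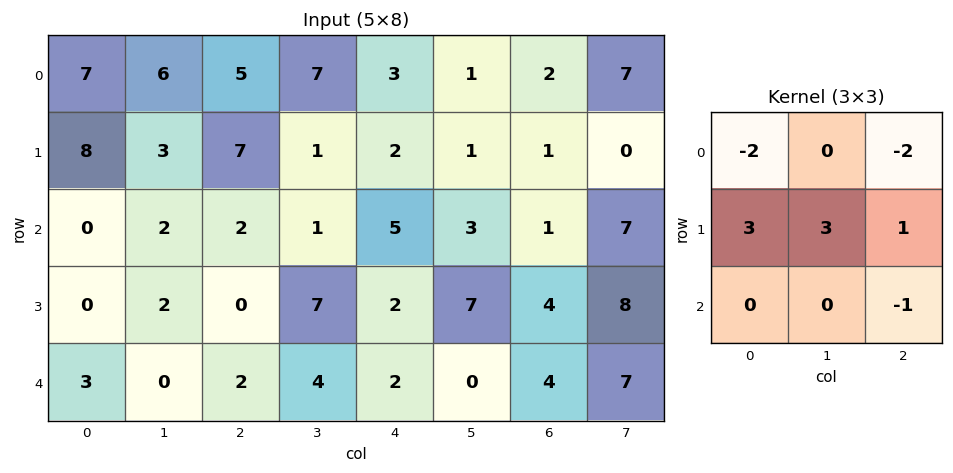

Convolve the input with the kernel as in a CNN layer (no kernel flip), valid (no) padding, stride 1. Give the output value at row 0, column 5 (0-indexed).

The receptive field on the input at this output position is [1 2 7 / 1 1 0 / 3 1 7]. Elementwise product with the kernel and sum: 1·-2 + 7·-2 + 1·3 + 1·3 + 0·1 + 7·-1.

-17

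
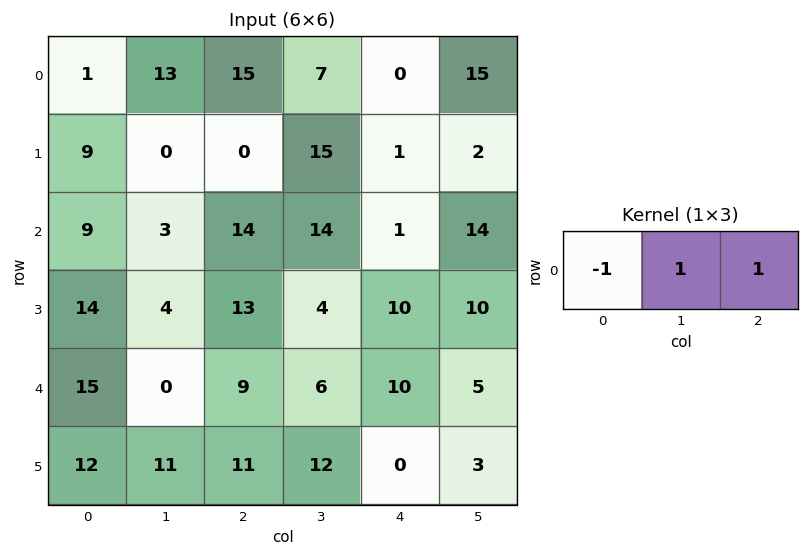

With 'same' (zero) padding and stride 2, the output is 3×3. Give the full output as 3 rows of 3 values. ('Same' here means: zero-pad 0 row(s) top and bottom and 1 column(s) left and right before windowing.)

14 9 8
12 25 1
15 15 9

Output[0,0]: The receptive field on the zero-padded input at this output position is [0 1 13]. Elementwise product with the kernel and sum: 0·-1 + 1·1 + 13·1.
Output[0,1]: The receptive field on the zero-padded input at this output position is [13 15 7]. Elementwise product with the kernel and sum: 13·-1 + 15·1 + 7·1.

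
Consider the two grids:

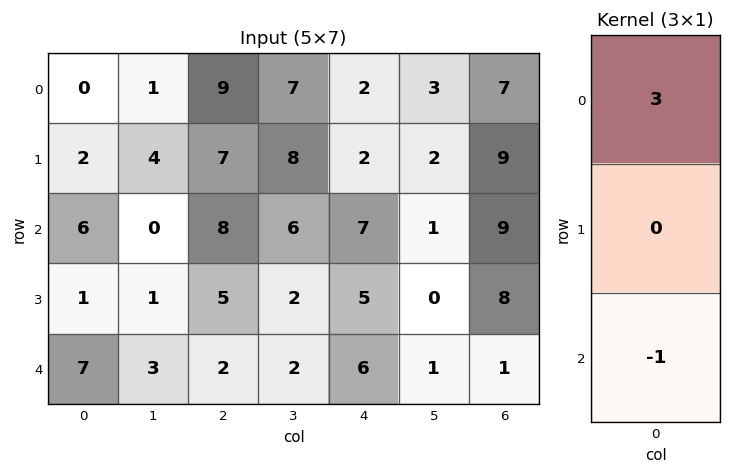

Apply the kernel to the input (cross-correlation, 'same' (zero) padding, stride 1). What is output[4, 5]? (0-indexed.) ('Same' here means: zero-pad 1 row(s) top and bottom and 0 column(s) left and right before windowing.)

0

The receptive field on the zero-padded input at this output position is [0 / 1 / 0]. Elementwise product with the kernel and sum: 0·3 + 0·-1.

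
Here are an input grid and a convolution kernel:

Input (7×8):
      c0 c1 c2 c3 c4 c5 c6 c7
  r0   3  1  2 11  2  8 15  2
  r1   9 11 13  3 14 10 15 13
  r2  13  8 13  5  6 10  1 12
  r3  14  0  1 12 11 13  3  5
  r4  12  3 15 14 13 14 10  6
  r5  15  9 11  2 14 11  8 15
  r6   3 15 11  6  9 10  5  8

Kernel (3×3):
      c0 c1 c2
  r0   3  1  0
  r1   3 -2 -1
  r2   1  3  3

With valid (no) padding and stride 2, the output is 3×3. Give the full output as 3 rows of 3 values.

Output[0,0]: The receptive field on the input at this output position is [3 1 2 / 9 11 13 / 13 8 13]. Elementwise product with the kernel and sum: 3·3 + 1·1 + 9·3 + 11·-2 + 13·-1 + 13·1 + 8·3 + 13·3.
Output[0,1]: The receptive field on the input at this output position is [2 11 2 / 13 3 14 / 13 5 6]. Elementwise product with the kernel and sum: 2·3 + 11·1 + 13·3 + 3·-2 + 14·-1 + 13·1 + 5·3 + 6·3.

78 82 60
154 108 117
136 130 119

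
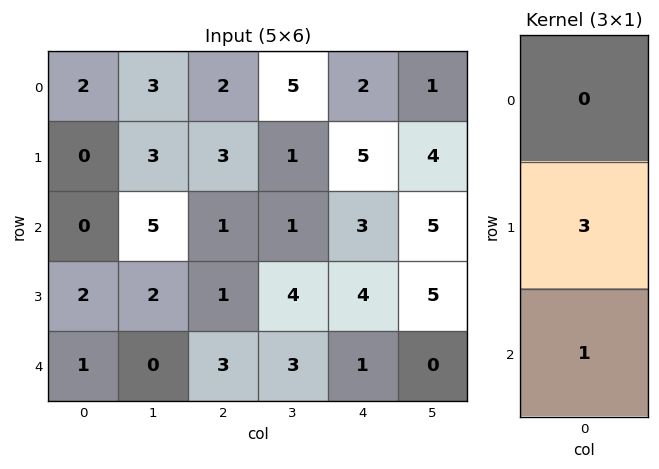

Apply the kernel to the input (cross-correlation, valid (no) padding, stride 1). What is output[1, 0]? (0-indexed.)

The receptive field on the input at this output position is [0 / 0 / 2]. Elementwise product with the kernel and sum: 0·3 + 2·1.

2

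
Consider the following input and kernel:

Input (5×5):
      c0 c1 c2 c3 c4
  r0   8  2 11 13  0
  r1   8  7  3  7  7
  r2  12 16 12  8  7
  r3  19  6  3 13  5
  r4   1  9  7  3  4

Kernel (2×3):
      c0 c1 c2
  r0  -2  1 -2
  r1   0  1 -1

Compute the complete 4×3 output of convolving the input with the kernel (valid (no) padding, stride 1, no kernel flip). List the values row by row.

Output[0,0]: The receptive field on the input at this output position is [8 2 11 / 8 7 3]. Elementwise product with the kernel and sum: 8·-2 + 2·1 + 11·-2 + 7·1 + 3·-1.

-32 -23 -9
-11 -21 -12
-29 -46 -22
-36 -31 -4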